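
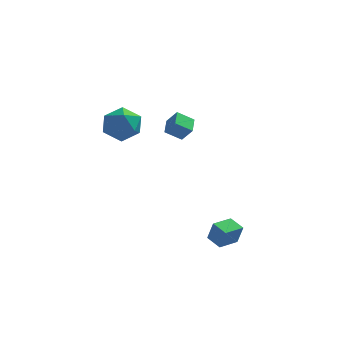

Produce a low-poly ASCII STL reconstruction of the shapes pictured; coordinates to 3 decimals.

solid 
facet normal -0.819 -0.159 0.551
outer loop
vertex -0.227 2.86 2.776
vertex -0.236 3.997 3.09
vertex -0.858 3.094 1.906
endloop
endfacet
facet normal 0.008 -0.964 -0.265
outer loop
vertex 0.116 3.283 1.25
vertex -0.227 2.86 2.776
vertex -0.858 3.094 1.906
endloop
endfacet
facet normal -0.819 -0.159 0.551
outer loop
vertex -0.858 3.094 1.906
vertex -0.236 3.997 3.09
vertex -0.867 4.232 2.22
endloop
endfacet
facet normal -0.574 0.214 -0.791
outer loop
vertex -0.867 4.232 2.22
vertex 0.116 3.283 1.25
vertex -0.858 3.094 1.906
endloop
endfacet
facet normal 0.574 -0.214 0.791
outer loop
vertex -0.227 2.86 2.776
vertex 0.738 4.186 2.434
vertex -0.236 3.997 3.09
endloop
endfacet
facet normal 0.007 -0.964 -0.266
outer loop
vertex 0.747 3.048 2.12
vertex -0.227 2.86 2.776
vertex 0.116 3.283 1.25
endloop
endfacet
facet normal 0.574 -0.214 0.791
outer loop
vertex 0.747 3.048 2.12
vertex 0.738 4.186 2.434
vertex -0.227 2.86 2.776
endloop
endfacet
facet normal -0.008 0.964 0.266
outer loop
vertex -0.236 3.997 3.09
vertex 0.738 4.186 2.434
vertex -0.867 4.232 2.22
endloop
endfacet
facet normal -0.574 0.214 -0.791
outer loop
vertex 0.107 4.42 1.564
vertex 0.116 3.283 1.25
vertex -0.867 4.232 2.22
endloop
endfacet
facet normal -0.008 0.964 0.265
outer loop
vertex -0.867 4.232 2.22
vertex 0.738 4.186 2.434
vertex 0.107 4.42 1.564
endloop
endfacet
facet normal 0.819 0.159 -0.551
outer loop
vertex 0.107 4.42 1.564
vertex 0.747 3.048 2.12
vertex 0.116 3.283 1.25
endloop
endfacet
facet normal 0.819 0.159 -0.551
outer loop
vertex 0.738 4.186 2.434
vertex 0.747 3.048 2.12
vertex 0.107 4.42 1.564
endloop
endfacet
facet normal -0.289 -0.028 0.957
outer loop
vertex -2.982 1.201 4.77
vertex -3.889 0.376 4.472
vertex -2.745 -0.038 4.805
endloop
endfacet
facet normal 0.410 0.104 0.906
outer loop
vertex -2.982 1.201 4.77
vertex -2.745 -0.038 4.805
vertex -1.889 0.755 4.326
endloop
endfacet
facet normal 0.495 0.697 0.518
outer loop
vertex -2.982 1.201 4.77
vertex -1.889 0.755 4.326
vertex -2.504 1.659 3.697
endloop
endfacet
facet normal -0.152 0.932 0.330
outer loop
vertex -2.982 1.201 4.77
vertex -2.504 1.659 3.697
vertex -3.74 1.425 3.787
endloop
endfacet
facet normal -0.637 0.483 0.601
outer loop
vertex -2.982 1.201 4.77
vertex -3.74 1.425 3.787
vertex -3.889 0.376 4.472
endloop
endfacet
facet normal 0.712 -0.436 0.550
outer loop
vertex -1.889 0.755 4.326
vertex -2.745 -0.038 4.805
vertex -2.12 -0.345 3.753
endloop
endfacet
facet normal -0.420 -0.651 0.633
outer loop
vertex -2.745 -0.038 4.805
vertex -3.889 0.376 4.472
vertex -3.356 -0.579 3.843
endloop
endfacet
facet normal -0.983 0.177 0.057
outer loop
vertex -3.889 0.376 4.472
vertex -3.74 1.425 3.787
vertex -3.971 0.325 3.214
endloop
endfacet
facet normal -0.199 0.903 -0.381
outer loop
vertex -3.74 1.425 3.787
vertex -2.504 1.659 3.697
vertex -3.115 1.118 2.735
endloop
endfacet
facet normal 0.848 0.524 -0.077
outer loop
vertex -2.504 1.659 3.697
vertex -1.889 0.755 4.326
vertex -1.971 0.704 3.068
endloop
endfacet
facet normal 0.152 -0.932 -0.330
outer loop
vertex -2.878 -0.121 2.77
vertex -2.12 -0.345 3.753
vertex -3.356 -0.579 3.843
endloop
endfacet
facet normal -0.495 -0.697 -0.518
outer loop
vertex -2.878 -0.121 2.77
vertex -3.356 -0.579 3.843
vertex -3.971 0.325 3.214
endloop
endfacet
facet normal -0.410 -0.104 -0.906
outer loop
vertex -2.878 -0.121 2.77
vertex -3.971 0.325 3.214
vertex -3.115 1.118 2.735
endloop
endfacet
facet normal 0.289 0.028 -0.957
outer loop
vertex -2.878 -0.121 2.77
vertex -3.115 1.118 2.735
vertex -1.971 0.704 3.068
endloop
endfacet
facet normal 0.637 -0.483 -0.601
outer loop
vertex -2.878 -0.121 2.77
vertex -1.971 0.704 3.068
vertex -2.12 -0.345 3.753
endloop
endfacet
facet normal 0.199 -0.903 0.381
outer loop
vertex -3.356 -0.579 3.843
vertex -2.12 -0.345 3.753
vertex -2.745 -0.038 4.805
endloop
endfacet
facet normal -0.848 -0.524 0.077
outer loop
vertex -3.971 0.325 3.214
vertex -3.356 -0.579 3.843
vertex -3.889 0.376 4.472
endloop
endfacet
facet normal -0.712 0.436 -0.550
outer loop
vertex -3.115 1.118 2.735
vertex -3.971 0.325 3.214
vertex -3.74 1.425 3.787
endloop
endfacet
facet normal 0.420 0.651 -0.633
outer loop
vertex -1.971 0.704 3.068
vertex -3.115 1.118 2.735
vertex -2.504 1.659 3.697
endloop
endfacet
facet normal 0.983 -0.177 -0.057
outer loop
vertex -2.12 -0.345 3.753
vertex -1.971 0.704 3.068
vertex -1.889 0.755 4.326
endloop
endfacet
facet normal -0.668 -0.739 0.092
outer loop
vertex 3.048 -1.805 -3.231
vertex 2.298 -1.093 -2.955
vertex 2.721 -1.665 -4.481
endloop
endfacet
facet normal 0.701 -0.665 -0.258
outer loop
vertex 3.622 -0.667 -4.605
vertex 3.048 -1.805 -3.231
vertex 2.721 -1.665 -4.481
endloop
endfacet
facet normal -0.668 -0.739 0.092
outer loop
vertex 2.721 -1.665 -4.481
vertex 2.298 -1.093 -2.955
vertex 1.971 -0.953 -4.205
endloop
endfacet
facet normal -0.252 0.108 -0.962
outer loop
vertex 1.971 -0.953 -4.205
vertex 3.622 -0.667 -4.605
vertex 2.721 -1.665 -4.481
endloop
endfacet
facet normal 0.252 -0.108 0.962
outer loop
vertex 3.048 -1.805 -3.231
vertex 3.199 -0.095 -3.079
vertex 2.298 -1.093 -2.955
endloop
endfacet
facet normal 0.701 -0.665 -0.258
outer loop
vertex 3.949 -0.807 -3.355
vertex 3.048 -1.805 -3.231
vertex 3.622 -0.667 -4.605
endloop
endfacet
facet normal 0.252 -0.108 0.962
outer loop
vertex 3.949 -0.807 -3.355
vertex 3.199 -0.095 -3.079
vertex 3.048 -1.805 -3.231
endloop
endfacet
facet normal -0.701 0.665 0.258
outer loop
vertex 2.298 -1.093 -2.955
vertex 3.199 -0.095 -3.079
vertex 1.971 -0.953 -4.205
endloop
endfacet
facet normal -0.252 0.108 -0.962
outer loop
vertex 2.872 0.045 -4.329
vertex 3.622 -0.667 -4.605
vertex 1.971 -0.953 -4.205
endloop
endfacet
facet normal -0.701 0.665 0.258
outer loop
vertex 1.971 -0.953 -4.205
vertex 3.199 -0.095 -3.079
vertex 2.872 0.045 -4.329
endloop
endfacet
facet normal 0.668 0.739 -0.092
outer loop
vertex 2.872 0.045 -4.329
vertex 3.949 -0.807 -3.355
vertex 3.622 -0.667 -4.605
endloop
endfacet
facet normal 0.668 0.739 -0.092
outer loop
vertex 3.199 -0.095 -3.079
vertex 3.949 -0.807 -3.355
vertex 2.872 0.045 -4.329
endloop
endfacet

endsolid


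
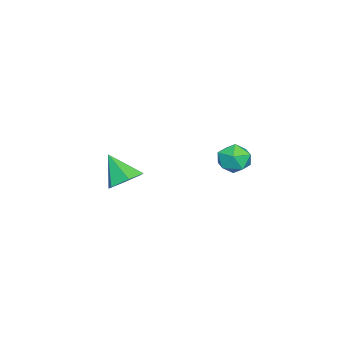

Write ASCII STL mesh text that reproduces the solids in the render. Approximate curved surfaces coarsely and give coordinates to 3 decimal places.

solid 
facet normal 0.292 0.435 0.852
outer loop
vertex 3.254 3.787 -0.764
vertex 3.119 3.22 -0.428
vertex 3.732 3.318 -0.688
endloop
endfacet
facet normal 0.645 0.705 0.293
outer loop
vertex 3.254 3.787 -0.764
vertex 3.732 3.318 -0.688
vertex 3.659 3.631 -1.28
endloop
endfacet
facet normal 0.166 0.972 -0.163
outer loop
vertex 3.254 3.787 -0.764
vertex 3.659 3.631 -1.28
vertex 3.001 3.726 -1.385
endloop
endfacet
facet normal -0.484 0.868 0.112
outer loop
vertex 3.254 3.787 -0.764
vertex 3.001 3.726 -1.385
vertex 2.667 3.472 -0.858
endloop
endfacet
facet normal -0.406 0.536 0.741
outer loop
vertex 3.254 3.787 -0.764
vertex 2.667 3.472 -0.858
vertex 3.119 3.22 -0.428
endloop
endfacet
facet normal 0.985 0.169 -0.032
outer loop
vertex 3.659 3.631 -1.28
vertex 3.732 3.318 -0.688
vertex 3.773 2.968 -1.262
endloop
endfacet
facet normal 0.412 -0.268 0.871
outer loop
vertex 3.732 3.318 -0.688
vertex 3.119 3.22 -0.428
vertex 3.439 2.714 -0.735
endloop
endfacet
facet normal -0.715 -0.104 0.691
outer loop
vertex 3.119 3.22 -0.428
vertex 2.667 3.472 -0.858
vertex 2.781 2.809 -0.84
endloop
endfacet
facet normal -0.841 0.433 -0.324
outer loop
vertex 2.667 3.472 -0.858
vertex 3.001 3.726 -1.385
vertex 2.708 3.122 -1.432
endloop
endfacet
facet normal 0.210 0.601 -0.771
outer loop
vertex 3.001 3.726 -1.385
vertex 3.659 3.631 -1.28
vertex 3.321 3.22 -1.692
endloop
endfacet
facet normal 0.484 -0.868 -0.112
outer loop
vertex 3.186 2.653 -1.356
vertex 3.773 2.968 -1.262
vertex 3.439 2.714 -0.735
endloop
endfacet
facet normal -0.166 -0.972 0.163
outer loop
vertex 3.186 2.653 -1.356
vertex 3.439 2.714 -0.735
vertex 2.781 2.809 -0.84
endloop
endfacet
facet normal -0.645 -0.705 -0.293
outer loop
vertex 3.186 2.653 -1.356
vertex 2.781 2.809 -0.84
vertex 2.708 3.122 -1.432
endloop
endfacet
facet normal -0.292 -0.435 -0.852
outer loop
vertex 3.186 2.653 -1.356
vertex 2.708 3.122 -1.432
vertex 3.321 3.22 -1.692
endloop
endfacet
facet normal 0.406 -0.536 -0.741
outer loop
vertex 3.186 2.653 -1.356
vertex 3.321 3.22 -1.692
vertex 3.773 2.968 -1.262
endloop
endfacet
facet normal 0.841 -0.433 0.324
outer loop
vertex 3.439 2.714 -0.735
vertex 3.773 2.968 -1.262
vertex 3.732 3.318 -0.688
endloop
endfacet
facet normal -0.210 -0.601 0.771
outer loop
vertex 2.781 2.809 -0.84
vertex 3.439 2.714 -0.735
vertex 3.119 3.22 -0.428
endloop
endfacet
facet normal -0.985 -0.169 0.032
outer loop
vertex 2.708 3.122 -1.432
vertex 2.781 2.809 -0.84
vertex 2.667 3.472 -0.858
endloop
endfacet
facet normal -0.412 0.268 -0.871
outer loop
vertex 3.321 3.22 -1.692
vertex 2.708 3.122 -1.432
vertex 3.001 3.726 -1.385
endloop
endfacet
facet normal 0.715 0.104 -0.691
outer loop
vertex 3.773 2.968 -1.262
vertex 3.321 3.22 -1.692
vertex 3.659 3.631 -1.28
endloop
endfacet
facet normal 0.274 0.581 -0.766
outer loop
vertex 2.166 -1.46 -3.738
vertex 1.494 -1.15 -3.743
vertex 2.032 -0.858 -3.329
endloop
endfacet
facet normal 0.734 -0.262 0.627
outer loop
vertex 2.166 -1.46 -3.738
vertex 2.032 -0.858 -3.329
vertex 1.126 -1.93 -2.717
endloop
endfacet
facet normal 0.274 0.581 -0.766
outer loop
vertex 2.032 -0.858 -3.329
vertex 1.494 -1.15 -3.743
vertex 1.36 -0.548 -3.334
endloop
endfacet
facet normal 0.168 0.378 0.910
outer loop
vertex 2.032 -0.858 -3.329
vertex 1.36 -0.548 -3.334
vertex 1.126 -1.93 -2.717
endloop
endfacet
facet normal 0.273 0.581 -0.766
outer loop
vertex 1.36 -0.548 -3.334
vertex 1.494 -1.15 -3.743
vertex 0.822 -0.841 -3.748
endloop
endfacet
facet normal -0.686 0.390 0.615
outer loop
vertex 1.36 -0.548 -3.334
vertex 0.822 -0.841 -3.748
vertex 1.126 -1.93 -2.717
endloop
endfacet
facet normal 0.273 0.582 -0.766
outer loop
vertex 0.822 -0.841 -3.748
vertex 1.494 -1.15 -3.743
vertex 0.955 -1.443 -4.158
endloop
endfacet
facet normal -0.971 -0.238 0.035
outer loop
vertex 0.822 -0.841 -3.748
vertex 0.955 -1.443 -4.158
vertex 1.126 -1.93 -2.717
endloop
endfacet
facet normal 0.273 0.582 -0.766
outer loop
vertex 0.955 -1.443 -4.158
vertex 1.494 -1.15 -3.743
vertex 1.627 -1.752 -4.153
endloop
endfacet
facet normal -0.403 -0.880 -0.250
outer loop
vertex 0.955 -1.443 -4.158
vertex 1.627 -1.752 -4.153
vertex 1.126 -1.93 -2.717
endloop
endfacet
facet normal 0.274 0.582 -0.766
outer loop
vertex 1.627 -1.752 -4.153
vertex 1.494 -1.15 -3.743
vertex 2.166 -1.46 -3.738
endloop
endfacet
facet normal 0.448 -0.893 0.046
outer loop
vertex 1.627 -1.752 -4.153
vertex 2.166 -1.46 -3.738
vertex 1.126 -1.93 -2.717
endloop
endfacet

endsolid


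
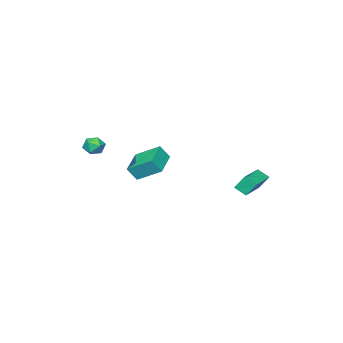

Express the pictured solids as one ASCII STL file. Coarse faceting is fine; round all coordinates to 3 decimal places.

solid 
facet normal -0.302 0.464 0.833
outer loop
vertex -4.158 2.634 0.412
vertex -2.227 3.347 0.714
vertex -4.334 3.296 -0.021
endloop
endfacet
facet normal -0.928 -0.342 -0.145
outer loop
vertex -4.033 2.833 -0.854
vertex -4.158 2.634 0.412
vertex -4.334 3.296 -0.021
endloop
endfacet
facet normal -0.302 0.463 0.833
outer loop
vertex -4.334 3.296 -0.021
vertex -2.227 3.347 0.714
vertex -2.404 4.009 0.282
endloop
endfacet
facet normal -0.218 0.817 -0.533
outer loop
vertex -2.404 4.009 0.282
vertex -4.033 2.833 -0.854
vertex -4.334 3.296 -0.021
endloop
endfacet
facet normal 0.218 -0.817 0.533
outer loop
vertex -4.158 2.634 0.412
vertex -1.926 2.884 -0.119
vertex -2.227 3.347 0.714
endloop
endfacet
facet normal -0.928 -0.343 -0.146
outer loop
vertex -3.856 2.171 -0.422
vertex -4.158 2.634 0.412
vertex -4.033 2.833 -0.854
endloop
endfacet
facet normal 0.218 -0.818 0.533
outer loop
vertex -3.856 2.171 -0.422
vertex -1.926 2.884 -0.119
vertex -4.158 2.634 0.412
endloop
endfacet
facet normal 0.928 0.343 0.145
outer loop
vertex -2.227 3.347 0.714
vertex -1.926 2.884 -0.119
vertex -2.404 4.009 0.282
endloop
endfacet
facet normal -0.218 0.817 -0.533
outer loop
vertex -2.102 3.546 -0.552
vertex -4.033 2.833 -0.854
vertex -2.404 4.009 0.282
endloop
endfacet
facet normal 0.928 0.342 0.146
outer loop
vertex -2.404 4.009 0.282
vertex -1.926 2.884 -0.119
vertex -2.102 3.546 -0.552
endloop
endfacet
facet normal 0.301 -0.463 -0.833
outer loop
vertex -2.102 3.546 -0.552
vertex -3.856 2.171 -0.422
vertex -4.033 2.833 -0.854
endloop
endfacet
facet normal 0.302 -0.464 -0.833
outer loop
vertex -1.926 2.884 -0.119
vertex -3.856 2.171 -0.422
vertex -2.102 3.546 -0.552
endloop
endfacet
facet normal -0.329 0.744 0.582
outer loop
vertex 1.144 -3.466 2.25
vertex 1.498 -3.713 2.766
vertex 1.778 -3.264 2.35
endloop
endfacet
facet normal -0.288 0.952 -0.101
outer loop
vertex 1.144 -3.466 2.25
vertex 1.778 -3.264 2.35
vertex 1.56 -3.396 1.726
endloop
endfacet
facet normal -0.702 0.520 -0.488
outer loop
vertex 1.144 -3.466 2.25
vertex 1.56 -3.396 1.726
vertex 1.146 -3.925 1.758
endloop
endfacet
facet normal -0.998 0.044 -0.045
outer loop
vertex 1.144 -3.466 2.25
vertex 1.146 -3.925 1.758
vertex 1.108 -4.121 2.401
endloop
endfacet
facet normal -0.767 0.184 0.614
outer loop
vertex 1.144 -3.466 2.25
vertex 1.108 -4.121 2.401
vertex 1.498 -3.713 2.766
endloop
endfacet
facet normal 0.387 0.865 -0.318
outer loop
vertex 1.56 -3.396 1.726
vertex 1.778 -3.264 2.35
vertex 2.172 -3.599 1.919
endloop
endfacet
facet normal 0.320 0.529 0.786
outer loop
vertex 1.778 -3.264 2.35
vertex 1.498 -3.713 2.766
vertex 2.134 -3.795 2.562
endloop
endfacet
facet normal -0.390 -0.378 0.840
outer loop
vertex 1.498 -3.713 2.766
vertex 1.108 -4.121 2.401
vertex 1.72 -4.324 2.594
endloop
endfacet
facet normal -0.764 -0.604 -0.229
outer loop
vertex 1.108 -4.121 2.401
vertex 1.146 -3.925 1.758
vertex 1.502 -4.456 1.97
endloop
endfacet
facet normal -0.282 0.164 -0.945
outer loop
vertex 1.146 -3.925 1.758
vertex 1.56 -3.396 1.726
vertex 1.782 -4.007 1.554
endloop
endfacet
facet normal 0.998 -0.044 0.045
outer loop
vertex 2.136 -4.254 2.07
vertex 2.172 -3.599 1.919
vertex 2.134 -3.795 2.562
endloop
endfacet
facet normal 0.702 -0.520 0.488
outer loop
vertex 2.136 -4.254 2.07
vertex 2.134 -3.795 2.562
vertex 1.72 -4.324 2.594
endloop
endfacet
facet normal 0.288 -0.952 0.101
outer loop
vertex 2.136 -4.254 2.07
vertex 1.72 -4.324 2.594
vertex 1.502 -4.456 1.97
endloop
endfacet
facet normal 0.329 -0.744 -0.582
outer loop
vertex 2.136 -4.254 2.07
vertex 1.502 -4.456 1.97
vertex 1.782 -4.007 1.554
endloop
endfacet
facet normal 0.767 -0.184 -0.614
outer loop
vertex 2.136 -4.254 2.07
vertex 1.782 -4.007 1.554
vertex 2.172 -3.599 1.919
endloop
endfacet
facet normal 0.764 0.604 0.229
outer loop
vertex 2.134 -3.795 2.562
vertex 2.172 -3.599 1.919
vertex 1.778 -3.264 2.35
endloop
endfacet
facet normal 0.282 -0.164 0.945
outer loop
vertex 1.72 -4.324 2.594
vertex 2.134 -3.795 2.562
vertex 1.498 -3.713 2.766
endloop
endfacet
facet normal -0.387 -0.865 0.318
outer loop
vertex 1.502 -4.456 1.97
vertex 1.72 -4.324 2.594
vertex 1.108 -4.121 2.401
endloop
endfacet
facet normal -0.320 -0.529 -0.786
outer loop
vertex 1.782 -4.007 1.554
vertex 1.502 -4.456 1.97
vertex 1.146 -3.925 1.758
endloop
endfacet
facet normal 0.390 0.378 -0.840
outer loop
vertex 2.172 -3.599 1.919
vertex 1.782 -4.007 1.554
vertex 1.56 -3.396 1.726
endloop
endfacet
facet normal -0.410 0.377 -0.830
outer loop
vertex -3.567 -3.142 -0.093
vertex -2.02 -2.334 -0.49
vertex -3.066 -4.533 -0.972
endloop
endfacet
facet normal -0.864 -0.452 0.222
outer loop
vertex -2.66 -4.906 -0.15
vertex -3.567 -3.142 -0.093
vertex -3.066 -4.533 -0.972
endloop
endfacet
facet normal -0.410 0.377 -0.830
outer loop
vertex -3.066 -4.533 -0.972
vertex -2.02 -2.334 -0.49
vertex -1.519 -3.725 -1.369
endloop
endfacet
facet normal 0.291 -0.809 -0.511
outer loop
vertex -1.519 -3.725 -1.369
vertex -2.66 -4.906 -0.15
vertex -3.066 -4.533 -0.972
endloop
endfacet
facet normal -0.291 0.809 0.511
outer loop
vertex -3.567 -3.142 -0.093
vertex -1.614 -2.707 0.332
vertex -2.02 -2.334 -0.49
endloop
endfacet
facet normal -0.864 -0.452 0.222
outer loop
vertex -3.161 -3.515 0.729
vertex -3.567 -3.142 -0.093
vertex -2.66 -4.906 -0.15
endloop
endfacet
facet normal -0.291 0.809 0.511
outer loop
vertex -3.161 -3.515 0.729
vertex -1.614 -2.707 0.332
vertex -3.567 -3.142 -0.093
endloop
endfacet
facet normal 0.864 0.452 -0.222
outer loop
vertex -2.02 -2.334 -0.49
vertex -1.614 -2.707 0.332
vertex -1.519 -3.725 -1.369
endloop
endfacet
facet normal 0.291 -0.809 -0.511
outer loop
vertex -1.113 -4.098 -0.547
vertex -2.66 -4.906 -0.15
vertex -1.519 -3.725 -1.369
endloop
endfacet
facet normal 0.864 0.452 -0.222
outer loop
vertex -1.519 -3.725 -1.369
vertex -1.614 -2.707 0.332
vertex -1.113 -4.098 -0.547
endloop
endfacet
facet normal 0.410 -0.377 0.830
outer loop
vertex -1.113 -4.098 -0.547
vertex -3.161 -3.515 0.729
vertex -2.66 -4.906 -0.15
endloop
endfacet
facet normal 0.410 -0.377 0.830
outer loop
vertex -1.614 -2.707 0.332
vertex -3.161 -3.515 0.729
vertex -1.113 -4.098 -0.547
endloop
endfacet

endsolid


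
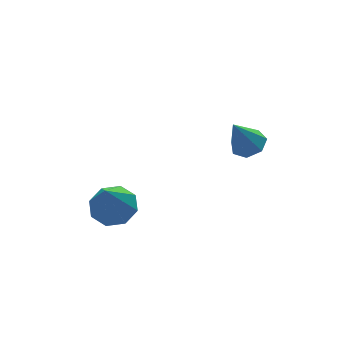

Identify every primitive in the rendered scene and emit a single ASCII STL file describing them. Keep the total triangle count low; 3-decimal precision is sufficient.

solid 
facet normal 0.331 0.337 -0.881
outer loop
vertex -1.31 2.204 -1.961
vertex -2.046 2.281 -2.208
vertex -1.537 2.743 -1.84
endloop
endfacet
facet normal 0.669 0.117 0.734
outer loop
vertex -1.31 2.204 -1.961
vertex -1.537 2.743 -1.84
vertex -2.614 1.699 -0.692
endloop
endfacet
facet normal 0.330 0.338 -0.881
outer loop
vertex -1.537 2.743 -1.84
vertex -2.046 2.281 -2.208
vertex -2.062 3.011 -1.934
endloop
endfacet
facet normal 0.188 0.632 0.752
outer loop
vertex -1.537 2.743 -1.84
vertex -2.062 3.011 -1.934
vertex -2.614 1.699 -0.692
endloop
endfacet
facet normal 0.331 0.338 -0.881
outer loop
vertex -2.062 3.011 -1.934
vertex -2.046 2.281 -2.208
vertex -2.578 2.851 -2.189
endloop
endfacet
facet normal -0.479 0.701 0.528
outer loop
vertex -2.062 3.011 -1.934
vertex -2.578 2.851 -2.189
vertex -2.614 1.699 -0.692
endloop
endfacet
facet normal 0.331 0.338 -0.881
outer loop
vertex -2.578 2.851 -2.189
vertex -2.046 2.281 -2.208
vertex -2.782 2.357 -2.455
endloop
endfacet
facet normal -0.939 0.283 0.195
outer loop
vertex -2.578 2.851 -2.189
vertex -2.782 2.357 -2.455
vertex -2.614 1.699 -0.692
endloop
endfacet
facet normal 0.331 0.337 -0.881
outer loop
vertex -2.782 2.357 -2.455
vertex -2.046 2.281 -2.208
vertex -2.555 1.818 -2.576
endloop
endfacet
facet normal -0.925 -0.378 -0.053
outer loop
vertex -2.782 2.357 -2.455
vertex -2.555 1.818 -2.576
vertex -2.614 1.699 -0.692
endloop
endfacet
facet normal 0.330 0.338 -0.881
outer loop
vertex -2.555 1.818 -2.576
vertex -2.046 2.281 -2.208
vertex -2.029 1.55 -2.482
endloop
endfacet
facet normal -0.443 -0.894 -0.070
outer loop
vertex -2.555 1.818 -2.576
vertex -2.029 1.55 -2.482
vertex -2.614 1.699 -0.692
endloop
endfacet
facet normal 0.331 0.338 -0.881
outer loop
vertex -2.029 1.55 -2.482
vertex -2.046 2.281 -2.208
vertex -1.514 1.71 -2.227
endloop
endfacet
facet normal 0.223 -0.963 0.153
outer loop
vertex -2.029 1.55 -2.482
vertex -1.514 1.71 -2.227
vertex -2.614 1.699 -0.692
endloop
endfacet
facet normal 0.331 0.338 -0.881
outer loop
vertex -1.514 1.71 -2.227
vertex -2.046 2.281 -2.208
vertex -1.31 2.204 -1.961
endloop
endfacet
facet normal 0.684 -0.544 0.486
outer loop
vertex -1.514 1.71 -2.227
vertex -1.31 2.204 -1.961
vertex -2.614 1.699 -0.692
endloop
endfacet
facet normal 0.435 -0.016 -0.900
outer loop
vertex 2.287 0.45 0.565
vertex 1.811 0.73 0.33
vertex 2.308 0.97 0.566
endloop
endfacet
facet normal 0.660 -0.028 0.750
outer loop
vertex 2.287 0.45 0.565
vertex 2.308 0.97 0.566
vertex 1.249 0.75 1.49
endloop
endfacet
facet normal 0.435 -0.017 -0.900
outer loop
vertex 2.308 0.97 0.566
vertex 1.811 0.73 0.33
vertex 1.955 1.309 0.389
endloop
endfacet
facet normal 0.377 0.706 0.600
outer loop
vertex 2.308 0.97 0.566
vertex 1.955 1.309 0.389
vertex 1.249 0.75 1.49
endloop
endfacet
facet normal 0.437 -0.017 -0.899
outer loop
vertex 1.955 1.309 0.389
vertex 1.811 0.73 0.33
vertex 1.494 1.212 0.167
endloop
endfacet
facet normal -0.317 0.912 0.260
outer loop
vertex 1.955 1.309 0.389
vertex 1.494 1.212 0.167
vertex 1.249 0.75 1.49
endloop
endfacet
facet normal 0.437 -0.017 -0.900
outer loop
vertex 1.494 1.212 0.167
vertex 1.811 0.73 0.33
vertex 1.272 0.752 0.068
endloop
endfacet
facet normal -0.899 0.437 -0.014
outer loop
vertex 1.494 1.212 0.167
vertex 1.272 0.752 0.068
vertex 1.249 0.75 1.49
endloop
endfacet
facet normal 0.437 -0.016 -0.900
outer loop
vertex 1.272 0.752 0.068
vertex 1.811 0.73 0.33
vertex 1.456 0.275 0.166
endloop
endfacet
facet normal -0.932 -0.363 -0.016
outer loop
vertex 1.272 0.752 0.068
vertex 1.456 0.275 0.166
vertex 1.249 0.75 1.49
endloop
endfacet
facet normal 0.435 -0.015 -0.900
outer loop
vertex 1.456 0.275 0.166
vertex 1.811 0.73 0.33
vertex 1.908 0.14 0.387
endloop
endfacet
facet normal -0.390 -0.885 0.256
outer loop
vertex 1.456 0.275 0.166
vertex 1.908 0.14 0.387
vertex 1.249 0.75 1.49
endloop
endfacet
facet normal 0.435 -0.015 -0.900
outer loop
vertex 1.908 0.14 0.387
vertex 1.811 0.73 0.33
vertex 2.287 0.45 0.565
endloop
endfacet
facet normal 0.320 -0.735 0.598
outer loop
vertex 1.908 0.14 0.387
vertex 2.287 0.45 0.565
vertex 1.249 0.75 1.49
endloop
endfacet

endsolid


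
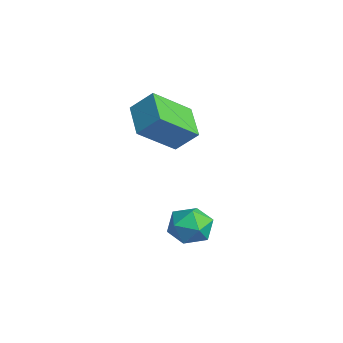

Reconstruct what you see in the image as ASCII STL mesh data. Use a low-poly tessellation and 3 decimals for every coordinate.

solid 
facet normal -0.921 -0.045 0.388
outer loop
vertex -0.838 -2.695 -2.691
vertex -0.472 -3.168 -1.878
vertex -0.528 -2.16 -1.893
endloop
endfacet
facet normal -0.847 0.531 -0.027
outer loop
vertex -0.838 -2.695 -2.691
vertex -0.528 -2.16 -1.893
vertex -0.303 -1.849 -2.827
endloop
endfacet
facet normal -0.664 0.311 -0.680
outer loop
vertex -0.838 -2.695 -2.691
vertex -0.303 -1.849 -2.827
vertex -0.109 -2.665 -3.389
endloop
endfacet
facet normal -0.624 -0.402 -0.669
outer loop
vertex -0.838 -2.695 -2.691
vertex -0.109 -2.665 -3.389
vertex -0.213 -3.48 -2.802
endloop
endfacet
facet normal -0.783 -0.622 -0.009
outer loop
vertex -0.838 -2.695 -2.691
vertex -0.213 -3.48 -2.802
vertex -0.472 -3.168 -1.878
endloop
endfacet
facet normal -0.309 0.922 0.233
outer loop
vertex -0.303 -1.849 -2.827
vertex -0.528 -2.16 -1.893
vertex 0.393 -1.8 -2.098
endloop
endfacet
facet normal -0.428 -0.010 0.904
outer loop
vertex -0.528 -2.16 -1.893
vertex -0.472 -3.168 -1.878
vertex 0.289 -2.615 -1.511
endloop
endfacet
facet normal -0.207 -0.943 0.261
outer loop
vertex -0.472 -3.168 -1.878
vertex -0.213 -3.48 -2.802
vertex 0.483 -3.431 -2.073
endloop
endfacet
facet normal 0.050 -0.588 -0.807
outer loop
vertex -0.213 -3.48 -2.802
vertex -0.109 -2.665 -3.389
vertex 0.708 -3.12 -3.007
endloop
endfacet
facet normal -0.013 0.565 -0.825
outer loop
vertex -0.109 -2.665 -3.389
vertex -0.303 -1.849 -2.827
vertex 0.652 -2.112 -3.022
endloop
endfacet
facet normal 0.624 0.402 0.669
outer loop
vertex 1.018 -2.585 -2.209
vertex 0.393 -1.8 -2.098
vertex 0.289 -2.615 -1.511
endloop
endfacet
facet normal 0.664 -0.311 0.680
outer loop
vertex 1.018 -2.585 -2.209
vertex 0.289 -2.615 -1.511
vertex 0.483 -3.431 -2.073
endloop
endfacet
facet normal 0.847 -0.531 0.027
outer loop
vertex 1.018 -2.585 -2.209
vertex 0.483 -3.431 -2.073
vertex 0.708 -3.12 -3.007
endloop
endfacet
facet normal 0.921 0.045 -0.388
outer loop
vertex 1.018 -2.585 -2.209
vertex 0.708 -3.12 -3.007
vertex 0.652 -2.112 -3.022
endloop
endfacet
facet normal 0.783 0.622 0.009
outer loop
vertex 1.018 -2.585 -2.209
vertex 0.652 -2.112 -3.022
vertex 0.393 -1.8 -2.098
endloop
endfacet
facet normal -0.050 0.588 0.807
outer loop
vertex 0.289 -2.615 -1.511
vertex 0.393 -1.8 -2.098
vertex -0.528 -2.16 -1.893
endloop
endfacet
facet normal 0.013 -0.565 0.825
outer loop
vertex 0.483 -3.431 -2.073
vertex 0.289 -2.615 -1.511
vertex -0.472 -3.168 -1.878
endloop
endfacet
facet normal 0.309 -0.922 -0.233
outer loop
vertex 0.708 -3.12 -3.007
vertex 0.483 -3.431 -2.073
vertex -0.213 -3.48 -2.802
endloop
endfacet
facet normal 0.428 0.010 -0.904
outer loop
vertex 0.652 -2.112 -3.022
vertex 0.708 -3.12 -3.007
vertex -0.109 -2.665 -3.389
endloop
endfacet
facet normal 0.207 0.943 -0.261
outer loop
vertex 0.393 -1.8 -2.098
vertex 0.652 -2.112 -3.022
vertex -0.303 -1.849 -2.827
endloop
endfacet
facet normal -0.369 -0.613 -0.699
outer loop
vertex -4.087 -3.788 2.246
vertex -4.419 -2.084 0.928
vertex -2.491 -3.991 1.582
endloop
endfacet
facet normal 0.152 -0.782 0.605
outer loop
vertex -2.001 -3.176 2.512
vertex -4.087 -3.788 2.246
vertex -2.491 -3.991 1.582
endloop
endfacet
facet normal -0.369 -0.613 -0.699
outer loop
vertex -2.491 -3.991 1.582
vertex -4.419 -2.084 0.928
vertex -2.823 -2.287 0.264
endloop
endfacet
facet normal 0.917 -0.116 -0.381
outer loop
vertex -2.823 -2.287 0.264
vertex -2.001 -3.176 2.512
vertex -2.491 -3.991 1.582
endloop
endfacet
facet normal -0.917 0.116 0.381
outer loop
vertex -4.087 -3.788 2.246
vertex -3.929 -1.269 1.858
vertex -4.419 -2.084 0.928
endloop
endfacet
facet normal 0.152 -0.782 0.605
outer loop
vertex -3.597 -2.973 3.176
vertex -4.087 -3.788 2.246
vertex -2.001 -3.176 2.512
endloop
endfacet
facet normal -0.917 0.116 0.381
outer loop
vertex -3.597 -2.973 3.176
vertex -3.929 -1.269 1.858
vertex -4.087 -3.788 2.246
endloop
endfacet
facet normal -0.152 0.782 -0.605
outer loop
vertex -4.419 -2.084 0.928
vertex -3.929 -1.269 1.858
vertex -2.823 -2.287 0.264
endloop
endfacet
facet normal 0.917 -0.116 -0.381
outer loop
vertex -2.333 -1.472 1.194
vertex -2.001 -3.176 2.512
vertex -2.823 -2.287 0.264
endloop
endfacet
facet normal -0.152 0.782 -0.605
outer loop
vertex -2.823 -2.287 0.264
vertex -3.929 -1.269 1.858
vertex -2.333 -1.472 1.194
endloop
endfacet
facet normal 0.369 0.613 0.699
outer loop
vertex -2.333 -1.472 1.194
vertex -3.597 -2.973 3.176
vertex -2.001 -3.176 2.512
endloop
endfacet
facet normal 0.369 0.613 0.699
outer loop
vertex -3.929 -1.269 1.858
vertex -3.597 -2.973 3.176
vertex -2.333 -1.472 1.194
endloop
endfacet

endsolid


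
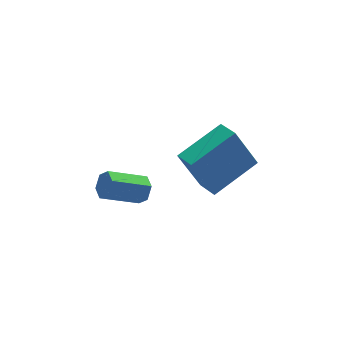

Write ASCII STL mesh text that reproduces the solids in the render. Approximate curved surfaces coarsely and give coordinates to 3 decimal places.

solid 
facet normal 0.887 0.002 -0.462
outer loop
vertex -2.698 3.733 -1.679
vertex -2.929 3.461 -2.124
vertex -2.923 4.031 -2.11
endloop
endfacet
facet normal 0.239 0.853 0.464
outer loop
vertex -2.698 3.733 -1.679
vertex -2.923 4.031 -2.11
vertex -4.101 3.731 -0.952
endloop
endfacet
facet normal 0.240 0.852 0.465
outer loop
vertex -4.101 3.731 -0.952
vertex -2.923 4.031 -2.11
vertex -4.325 4.029 -1.383
endloop
endfacet
facet normal -0.888 -0.001 0.461
outer loop
vertex -4.101 3.731 -0.952
vertex -4.325 4.029 -1.383
vertex -4.331 3.459 -1.396
endloop
endfacet
facet normal 0.888 0.002 -0.460
outer loop
vertex -2.923 4.031 -2.11
vertex -2.929 3.461 -2.124
vertex -3.153 3.758 -2.555
endloop
endfacet
facet normal -0.221 0.878 -0.424
outer loop
vertex -2.923 4.031 -2.11
vertex -3.153 3.758 -2.555
vertex -4.325 4.029 -1.383
endloop
endfacet
facet normal -0.220 0.879 -0.423
outer loop
vertex -4.325 4.029 -1.383
vertex -3.153 3.758 -2.555
vertex -4.555 3.757 -1.828
endloop
endfacet
facet normal -0.888 -0.001 0.460
outer loop
vertex -4.325 4.029 -1.383
vertex -4.555 3.757 -1.828
vertex -4.331 3.459 -1.396
endloop
endfacet
facet normal 0.888 0.001 -0.461
outer loop
vertex -3.153 3.758 -2.555
vertex -2.929 3.461 -2.124
vertex -3.159 3.189 -2.568
endloop
endfacet
facet normal -0.460 0.025 -0.887
outer loop
vertex -3.153 3.758 -2.555
vertex -3.159 3.189 -2.568
vertex -4.555 3.757 -1.828
endloop
endfacet
facet normal -0.460 0.026 -0.888
outer loop
vertex -4.555 3.757 -1.828
vertex -3.159 3.189 -2.568
vertex -4.562 3.187 -1.841
endloop
endfacet
facet normal -0.888 0.000 0.461
outer loop
vertex -4.555 3.757 -1.828
vertex -4.562 3.187 -1.841
vertex -4.331 3.459 -1.396
endloop
endfacet
facet normal 0.888 0.001 -0.461
outer loop
vertex -3.159 3.189 -2.568
vertex -2.929 3.461 -2.124
vertex -2.935 2.891 -2.137
endloop
endfacet
facet normal -0.240 -0.852 -0.465
outer loop
vertex -3.159 3.189 -2.568
vertex -2.935 2.891 -2.137
vertex -4.562 3.187 -1.841
endloop
endfacet
facet normal -0.240 -0.853 -0.464
outer loop
vertex -4.562 3.187 -1.841
vertex -2.935 2.891 -2.137
vertex -4.337 2.889 -1.41
endloop
endfacet
facet normal -0.887 -0.002 0.462
outer loop
vertex -4.562 3.187 -1.841
vertex -4.337 2.889 -1.41
vertex -4.331 3.459 -1.396
endloop
endfacet
facet normal 0.888 0.001 -0.460
outer loop
vertex -2.935 2.891 -2.137
vertex -2.929 3.461 -2.124
vertex -2.705 3.163 -1.692
endloop
endfacet
facet normal 0.221 -0.879 0.423
outer loop
vertex -2.935 2.891 -2.137
vertex -2.705 3.163 -1.692
vertex -4.337 2.889 -1.41
endloop
endfacet
facet normal 0.221 -0.878 0.425
outer loop
vertex -4.337 2.889 -1.41
vertex -2.705 3.163 -1.692
vertex -4.107 3.162 -0.965
endloop
endfacet
facet normal -0.888 -0.002 0.460
outer loop
vertex -4.337 2.889 -1.41
vertex -4.107 3.162 -0.965
vertex -4.331 3.459 -1.396
endloop
endfacet
facet normal 0.888 -0.000 -0.461
outer loop
vertex -2.705 3.163 -1.692
vertex -2.929 3.461 -2.124
vertex -2.698 3.733 -1.679
endloop
endfacet
facet normal 0.460 -0.026 0.887
outer loop
vertex -2.705 3.163 -1.692
vertex -2.698 3.733 -1.679
vertex -4.107 3.162 -0.965
endloop
endfacet
facet normal 0.460 -0.025 0.888
outer loop
vertex -4.107 3.162 -0.965
vertex -2.698 3.733 -1.679
vertex -4.101 3.731 -0.952
endloop
endfacet
facet normal -0.888 -0.001 0.461
outer loop
vertex -4.107 3.162 -0.965
vertex -4.101 3.731 -0.952
vertex -4.331 3.459 -1.396
endloop
endfacet
facet normal -0.881 -0.314 -0.353
outer loop
vertex -1.277 3.136 -0.871
vertex -1.503 4.047 -1.118
vertex -0.504 2.868 -2.564
endloop
endfacet
facet normal 0.233 -0.938 0.255
outer loop
vertex 1.303 3.513 -1.842
vertex -1.277 3.136 -0.871
vertex -0.504 2.868 -2.564
endloop
endfacet
facet normal -0.881 -0.315 -0.352
outer loop
vertex -0.504 2.868 -2.564
vertex -1.503 4.047 -1.118
vertex -0.73 3.778 -2.811
endloop
endfacet
facet normal 0.411 -0.142 -0.901
outer loop
vertex -0.73 3.778 -2.811
vertex 1.303 3.513 -1.842
vertex -0.504 2.868 -2.564
endloop
endfacet
facet normal -0.411 0.142 0.901
outer loop
vertex -1.277 3.136 -0.871
vertex 0.304 4.692 -0.396
vertex -1.503 4.047 -1.118
endloop
endfacet
facet normal 0.233 -0.938 0.256
outer loop
vertex 0.53 3.782 -0.149
vertex -1.277 3.136 -0.871
vertex 1.303 3.513 -1.842
endloop
endfacet
facet normal -0.411 0.142 0.901
outer loop
vertex 0.53 3.782 -0.149
vertex 0.304 4.692 -0.396
vertex -1.277 3.136 -0.871
endloop
endfacet
facet normal -0.233 0.938 -0.255
outer loop
vertex -1.503 4.047 -1.118
vertex 0.304 4.692 -0.396
vertex -0.73 3.778 -2.811
endloop
endfacet
facet normal 0.411 -0.142 -0.901
outer loop
vertex 1.077 4.424 -2.089
vertex 1.303 3.513 -1.842
vertex -0.73 3.778 -2.811
endloop
endfacet
facet normal -0.233 0.938 -0.255
outer loop
vertex -0.73 3.778 -2.811
vertex 0.304 4.692 -0.396
vertex 1.077 4.424 -2.089
endloop
endfacet
facet normal 0.881 0.314 0.353
outer loop
vertex 1.077 4.424 -2.089
vertex 0.53 3.782 -0.149
vertex 1.303 3.513 -1.842
endloop
endfacet
facet normal 0.881 0.315 0.353
outer loop
vertex 0.304 4.692 -0.396
vertex 0.53 3.782 -0.149
vertex 1.077 4.424 -2.089
endloop
endfacet

endsolid


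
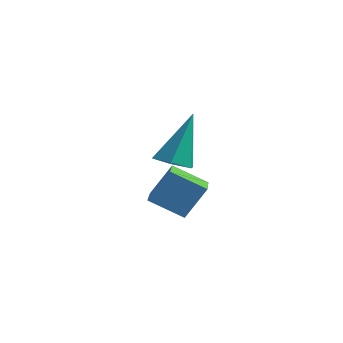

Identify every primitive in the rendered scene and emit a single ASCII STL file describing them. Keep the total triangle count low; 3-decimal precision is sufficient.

solid 
facet normal -0.641 0.742 -0.199
outer loop
vertex -0.068 -1.075 2.871
vertex 0.251 -0.537 3.848
vertex 0.756 -0.518 2.294
endloop
endfacet
facet normal -0.276 -0.464 -0.842
outer loop
vertex 1.589 -1.483 2.552
vertex -0.068 -1.075 2.871
vertex 0.756 -0.518 2.294
endloop
endfacet
facet normal -0.640 0.742 -0.199
outer loop
vertex 0.756 -0.518 2.294
vertex 0.251 -0.537 3.848
vertex 1.076 0.02 3.271
endloop
endfacet
facet normal 0.717 0.485 -0.502
outer loop
vertex 1.076 0.02 3.271
vertex 1.589 -1.483 2.552
vertex 0.756 -0.518 2.294
endloop
endfacet
facet normal -0.717 -0.485 0.501
outer loop
vertex -0.068 -1.075 2.871
vertex 1.084 -1.502 4.106
vertex 0.251 -0.537 3.848
endloop
endfacet
facet normal -0.276 -0.463 -0.842
outer loop
vertex 0.764 -2.04 3.129
vertex -0.068 -1.075 2.871
vertex 1.589 -1.483 2.552
endloop
endfacet
facet normal -0.717 -0.484 0.501
outer loop
vertex 0.764 -2.04 3.129
vertex 1.084 -1.502 4.106
vertex -0.068 -1.075 2.871
endloop
endfacet
facet normal 0.276 0.463 0.842
outer loop
vertex 0.251 -0.537 3.848
vertex 1.084 -1.502 4.106
vertex 1.076 0.02 3.271
endloop
endfacet
facet normal 0.717 0.484 -0.501
outer loop
vertex 1.908 -0.945 3.529
vertex 1.589 -1.483 2.552
vertex 1.076 0.02 3.271
endloop
endfacet
facet normal 0.276 0.463 0.842
outer loop
vertex 1.076 0.02 3.271
vertex 1.084 -1.502 4.106
vertex 1.908 -0.945 3.529
endloop
endfacet
facet normal 0.640 -0.742 0.199
outer loop
vertex 1.908 -0.945 3.529
vertex 0.764 -2.04 3.129
vertex 1.589 -1.483 2.552
endloop
endfacet
facet normal 0.641 -0.742 0.199
outer loop
vertex 1.084 -1.502 4.106
vertex 0.764 -2.04 3.129
vertex 1.908 -0.945 3.529
endloop
endfacet
facet normal -0.054 -0.391 -0.919
outer loop
vertex -1.568 1.336 2.922
vertex -1.974 1.858 2.724
vertex -1.289 1.911 2.661
endloop
endfacet
facet normal 0.889 -0.261 0.376
outer loop
vertex -1.568 1.336 2.922
vertex -1.289 1.911 2.661
vertex -1.866 2.622 4.516
endloop
endfacet
facet normal -0.054 -0.391 -0.919
outer loop
vertex -1.289 1.911 2.661
vertex -1.974 1.858 2.724
vertex -1.695 2.432 2.463
endloop
endfacet
facet normal 0.787 0.617 0.008
outer loop
vertex -1.289 1.911 2.661
vertex -1.695 2.432 2.463
vertex -1.866 2.622 4.516
endloop
endfacet
facet normal -0.055 -0.391 -0.919
outer loop
vertex -1.695 2.432 2.463
vertex -1.974 1.858 2.724
vertex -2.38 2.38 2.526
endloop
endfacet
facet normal -0.084 0.992 -0.099
outer loop
vertex -1.695 2.432 2.463
vertex -2.38 2.38 2.526
vertex -1.866 2.622 4.516
endloop
endfacet
facet normal -0.056 -0.392 -0.918
outer loop
vertex -2.38 2.38 2.526
vertex -1.974 1.858 2.724
vertex -2.659 1.806 2.788
endloop
endfacet
facet normal -0.857 0.490 0.162
outer loop
vertex -2.38 2.38 2.526
vertex -2.659 1.806 2.788
vertex -1.866 2.622 4.516
endloop
endfacet
facet normal -0.056 -0.392 -0.918
outer loop
vertex -2.659 1.806 2.788
vertex -1.974 1.858 2.724
vertex -2.253 1.284 2.986
endloop
endfacet
facet normal -0.755 -0.387 0.529
outer loop
vertex -2.659 1.806 2.788
vertex -2.253 1.284 2.986
vertex -1.866 2.622 4.516
endloop
endfacet
facet normal -0.056 -0.392 -0.918
outer loop
vertex -2.253 1.284 2.986
vertex -1.974 1.858 2.724
vertex -1.568 1.336 2.922
endloop
endfacet
facet normal 0.117 -0.762 0.637
outer loop
vertex -2.253 1.284 2.986
vertex -1.568 1.336 2.922
vertex -1.866 2.622 4.516
endloop
endfacet

endsolid


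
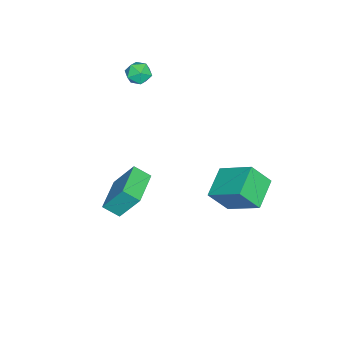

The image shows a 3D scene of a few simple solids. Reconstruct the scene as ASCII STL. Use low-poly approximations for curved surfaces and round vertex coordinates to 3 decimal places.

solid 
facet normal -0.994 -0.105 0.030
outer loop
vertex 1.827 -2.1 0.087
vertex 1.767 -1.093 1.626
vertex 1.725 -1.286 -0.449
endloop
endfacet
facet normal 0.033 -0.547 -0.837
outer loop
vertex 3.593 -1.087 -0.506
vertex 1.827 -2.1 0.087
vertex 1.725 -1.286 -0.449
endloop
endfacet
facet normal -0.994 -0.106 0.030
outer loop
vertex 1.725 -1.286 -0.449
vertex 1.767 -1.093 1.626
vertex 1.664 -0.279 1.089
endloop
endfacet
facet normal -0.105 0.830 -0.548
outer loop
vertex 1.664 -0.279 1.089
vertex 3.593 -1.087 -0.506
vertex 1.725 -1.286 -0.449
endloop
endfacet
facet normal 0.105 -0.830 0.547
outer loop
vertex 1.827 -2.1 0.087
vertex 3.635 -0.894 1.569
vertex 1.767 -1.093 1.626
endloop
endfacet
facet normal 0.033 -0.547 -0.836
outer loop
vertex 3.696 -1.901 0.031
vertex 1.827 -2.1 0.087
vertex 3.593 -1.087 -0.506
endloop
endfacet
facet normal 0.105 -0.830 0.548
outer loop
vertex 3.696 -1.901 0.031
vertex 3.635 -0.894 1.569
vertex 1.827 -2.1 0.087
endloop
endfacet
facet normal -0.033 0.547 0.836
outer loop
vertex 1.767 -1.093 1.626
vertex 3.635 -0.894 1.569
vertex 1.664 -0.279 1.089
endloop
endfacet
facet normal -0.105 0.830 -0.547
outer loop
vertex 3.533 -0.08 1.033
vertex 3.593 -1.087 -0.506
vertex 1.664 -0.279 1.089
endloop
endfacet
facet normal -0.033 0.547 0.837
outer loop
vertex 1.664 -0.279 1.089
vertex 3.635 -0.894 1.569
vertex 3.533 -0.08 1.033
endloop
endfacet
facet normal 0.994 0.106 -0.030
outer loop
vertex 3.533 -0.08 1.033
vertex 3.696 -1.901 0.031
vertex 3.593 -1.087 -0.506
endloop
endfacet
facet normal 0.994 0.105 -0.029
outer loop
vertex 3.635 -0.894 1.569
vertex 3.696 -1.901 0.031
vertex 3.533 -0.08 1.033
endloop
endfacet
facet normal -0.869 0.157 0.469
outer loop
vertex -4.094 -2.649 3.484
vertex -4.016 -3.297 3.846
vertex -3.743 -2.669 4.142
endloop
endfacet
facet normal -0.547 0.775 0.316
outer loop
vertex -4.094 -2.649 3.484
vertex -3.743 -2.669 4.142
vertex -3.471 -2.251 3.587
endloop
endfacet
facet normal -0.449 0.804 -0.390
outer loop
vertex -4.094 -2.649 3.484
vertex -3.471 -2.251 3.587
vertex -3.575 -2.62 2.947
endloop
endfacet
facet normal -0.710 0.203 -0.675
outer loop
vertex -4.094 -2.649 3.484
vertex -3.575 -2.62 2.947
vertex -3.912 -3.267 3.107
endloop
endfacet
facet normal -0.970 -0.197 -0.144
outer loop
vertex -4.094 -2.649 3.484
vertex -3.912 -3.267 3.107
vertex -4.016 -3.297 3.846
endloop
endfacet
facet normal 0.093 0.773 0.628
outer loop
vertex -3.471 -2.251 3.587
vertex -3.743 -2.669 4.142
vertex -3.008 -2.653 4.013
endloop
endfacet
facet normal -0.427 -0.227 0.875
outer loop
vertex -3.743 -2.669 4.142
vertex -4.016 -3.297 3.846
vertex -3.345 -3.3 4.173
endloop
endfacet
facet normal -0.589 -0.800 -0.115
outer loop
vertex -4.016 -3.297 3.846
vertex -3.912 -3.267 3.107
vertex -3.449 -3.669 3.533
endloop
endfacet
facet normal -0.168 -0.154 -0.974
outer loop
vertex -3.912 -3.267 3.107
vertex -3.575 -2.62 2.947
vertex -3.177 -3.251 2.978
endloop
endfacet
facet normal 0.254 0.819 -0.514
outer loop
vertex -3.575 -2.62 2.947
vertex -3.471 -2.251 3.587
vertex -2.904 -2.623 3.274
endloop
endfacet
facet normal 0.710 -0.203 0.675
outer loop
vertex -2.826 -3.271 3.636
vertex -3.008 -2.653 4.013
vertex -3.345 -3.3 4.173
endloop
endfacet
facet normal 0.449 -0.804 0.390
outer loop
vertex -2.826 -3.271 3.636
vertex -3.345 -3.3 4.173
vertex -3.449 -3.669 3.533
endloop
endfacet
facet normal 0.547 -0.775 -0.316
outer loop
vertex -2.826 -3.271 3.636
vertex -3.449 -3.669 3.533
vertex -3.177 -3.251 2.978
endloop
endfacet
facet normal 0.869 -0.157 -0.469
outer loop
vertex -2.826 -3.271 3.636
vertex -3.177 -3.251 2.978
vertex -2.904 -2.623 3.274
endloop
endfacet
facet normal 0.970 0.197 0.144
outer loop
vertex -2.826 -3.271 3.636
vertex -2.904 -2.623 3.274
vertex -3.008 -2.653 4.013
endloop
endfacet
facet normal 0.168 0.154 0.974
outer loop
vertex -3.345 -3.3 4.173
vertex -3.008 -2.653 4.013
vertex -3.743 -2.669 4.142
endloop
endfacet
facet normal -0.254 -0.819 0.514
outer loop
vertex -3.449 -3.669 3.533
vertex -3.345 -3.3 4.173
vertex -4.016 -3.297 3.846
endloop
endfacet
facet normal -0.093 -0.773 -0.628
outer loop
vertex -3.177 -3.251 2.978
vertex -3.449 -3.669 3.533
vertex -3.912 -3.267 3.107
endloop
endfacet
facet normal 0.427 0.227 -0.875
outer loop
vertex -2.904 -2.623 3.274
vertex -3.177 -3.251 2.978
vertex -3.575 -2.62 2.947
endloop
endfacet
facet normal 0.589 0.800 0.115
outer loop
vertex -3.008 -2.653 4.013
vertex -2.904 -2.623 3.274
vertex -3.471 -2.251 3.587
endloop
endfacet
facet normal -0.943 0.007 0.334
outer loop
vertex -2.438 3.249 -0.796
vertex -2.856 4.141 -1.993
vertex -2.862 1.491 -1.958
endloop
endfacet
facet normal 0.270 -0.575 0.772
outer loop
vertex -1.204 1.479 -2.547
vertex -2.438 3.249 -0.796
vertex -2.862 1.491 -1.958
endloop
endfacet
facet normal -0.942 0.007 0.335
outer loop
vertex -2.862 1.491 -1.958
vertex -2.856 4.141 -1.993
vertex -3.281 2.383 -3.155
endloop
endfacet
facet normal -0.198 -0.818 -0.540
outer loop
vertex -3.281 2.383 -3.155
vertex -1.204 1.479 -2.547
vertex -2.862 1.491 -1.958
endloop
endfacet
facet normal 0.198 0.818 0.540
outer loop
vertex -2.438 3.249 -0.796
vertex -1.198 4.129 -2.582
vertex -2.856 4.141 -1.993
endloop
endfacet
facet normal 0.270 -0.576 0.772
outer loop
vertex -0.779 3.237 -1.385
vertex -2.438 3.249 -0.796
vertex -1.204 1.479 -2.547
endloop
endfacet
facet normal 0.198 0.818 0.540
outer loop
vertex -0.779 3.237 -1.385
vertex -1.198 4.129 -2.582
vertex -2.438 3.249 -0.796
endloop
endfacet
facet normal -0.270 0.576 -0.772
outer loop
vertex -2.856 4.141 -1.993
vertex -1.198 4.129 -2.582
vertex -3.281 2.383 -3.155
endloop
endfacet
facet normal -0.198 -0.818 -0.540
outer loop
vertex -1.622 2.371 -3.744
vertex -1.204 1.479 -2.547
vertex -3.281 2.383 -3.155
endloop
endfacet
facet normal -0.270 0.575 -0.772
outer loop
vertex -3.281 2.383 -3.155
vertex -1.198 4.129 -2.582
vertex -1.622 2.371 -3.744
endloop
endfacet
facet normal 0.942 -0.007 -0.334
outer loop
vertex -1.622 2.371 -3.744
vertex -0.779 3.237 -1.385
vertex -1.204 1.479 -2.547
endloop
endfacet
facet normal 0.942 -0.006 -0.334
outer loop
vertex -1.198 4.129 -2.582
vertex -0.779 3.237 -1.385
vertex -1.622 2.371 -3.744
endloop
endfacet

endsolid


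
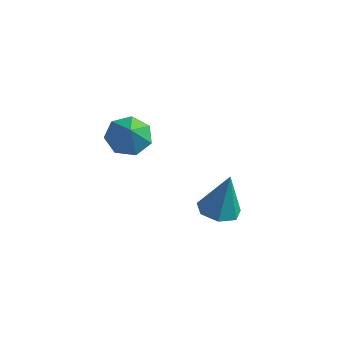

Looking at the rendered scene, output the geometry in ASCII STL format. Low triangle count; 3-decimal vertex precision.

solid 
facet normal -0.388 0.500 -0.775
outer loop
vertex -0.11 -2.216 0.714
vertex -0.535 -2.893 0.49
vertex -0.767 -2.281 1.001
endloop
endfacet
facet normal 0.324 0.435 0.840
outer loop
vertex -0.11 -2.216 0.714
vertex -0.767 -2.281 1.001
vertex -0.105 -3.447 1.35
endloop
endfacet
facet normal -0.387 0.500 -0.775
outer loop
vertex -0.767 -2.281 1.001
vertex -0.535 -2.893 0.49
vertex -1.25 -2.807 0.903
endloop
endfacet
facet normal -0.309 0.108 0.945
outer loop
vertex -0.767 -2.281 1.001
vertex -1.25 -2.807 0.903
vertex -0.105 -3.447 1.35
endloop
endfacet
facet normal -0.387 0.500 -0.775
outer loop
vertex -1.25 -2.807 0.903
vertex -0.535 -2.893 0.49
vertex -1.194 -3.397 0.494
endloop
endfacet
facet normal -0.545 -0.512 0.664
outer loop
vertex -1.25 -2.807 0.903
vertex -1.194 -3.397 0.494
vertex -0.105 -3.447 1.35
endloop
endfacet
facet normal -0.387 0.500 -0.775
outer loop
vertex -1.194 -3.397 0.494
vertex -0.535 -2.893 0.49
vertex -0.642 -3.608 0.082
endloop
endfacet
facet normal -0.209 -0.955 0.210
outer loop
vertex -1.194 -3.397 0.494
vertex -0.642 -3.608 0.082
vertex -0.105 -3.447 1.35
endloop
endfacet
facet normal -0.388 0.500 -0.774
outer loop
vertex -0.642 -3.608 0.082
vertex -0.535 -2.893 0.49
vertex -0.01 -3.28 -0.023
endloop
endfacet
facet normal 0.449 -0.890 -0.077
outer loop
vertex -0.642 -3.608 0.082
vertex -0.01 -3.28 -0.023
vertex -0.105 -3.447 1.35
endloop
endfacet
facet normal -0.388 0.499 -0.774
outer loop
vertex -0.01 -3.28 -0.023
vertex -0.535 -2.893 0.49
vertex 0.227 -2.66 0.258
endloop
endfacet
facet normal 0.931 -0.365 0.020
outer loop
vertex -0.01 -3.28 -0.023
vertex 0.227 -2.66 0.258
vertex -0.105 -3.447 1.35
endloop
endfacet
facet normal -0.389 0.500 -0.774
outer loop
vertex 0.227 -2.66 0.258
vertex -0.535 -2.893 0.49
vertex -0.11 -2.216 0.714
endloop
endfacet
facet normal 0.875 0.225 0.428
outer loop
vertex 0.227 -2.66 0.258
vertex -0.11 -2.216 0.714
vertex -0.105 -3.447 1.35
endloop
endfacet
facet normal -0.167 -0.148 -0.975
outer loop
vertex 2.302 -0.081 -4.393
vertex 1.7 -0.592 -4.212
vertex 1.665 0.209 -4.328
endloop
endfacet
facet normal 0.423 0.888 0.180
outer loop
vertex 2.302 -0.081 -4.393
vertex 1.665 0.209 -4.328
vertex 2.0 -0.328 -2.468
endloop
endfacet
facet normal -0.168 -0.148 -0.975
outer loop
vertex 1.665 0.209 -4.328
vertex 1.7 -0.592 -4.212
vertex 1.055 -0.104 -4.175
endloop
endfacet
facet normal -0.368 0.873 0.319
outer loop
vertex 1.665 0.209 -4.328
vertex 1.055 -0.104 -4.175
vertex 2.0 -0.328 -2.468
endloop
endfacet
facet normal -0.167 -0.147 -0.975
outer loop
vertex 1.055 -0.104 -4.175
vertex 1.7 -0.592 -4.212
vertex 0.93 -0.785 -4.051
endloop
endfacet
facet normal -0.835 0.243 0.494
outer loop
vertex 1.055 -0.104 -4.175
vertex 0.93 -0.785 -4.051
vertex 2.0 -0.328 -2.468
endloop
endfacet
facet normal -0.167 -0.148 -0.975
outer loop
vertex 0.93 -0.785 -4.051
vertex 1.7 -0.592 -4.212
vertex 1.386 -1.32 -4.048
endloop
endfacet
facet normal -0.624 -0.529 0.575
outer loop
vertex 0.93 -0.785 -4.051
vertex 1.386 -1.32 -4.048
vertex 2.0 -0.328 -2.468
endloop
endfacet
facet normal -0.168 -0.147 -0.975
outer loop
vertex 1.386 -1.32 -4.048
vertex 1.7 -0.592 -4.212
vertex 2.078 -1.307 -4.169
endloop
endfacet
facet normal 0.104 -0.860 0.500
outer loop
vertex 1.386 -1.32 -4.048
vertex 2.078 -1.307 -4.169
vertex 2.0 -0.328 -2.468
endloop
endfacet
facet normal -0.168 -0.148 -0.975
outer loop
vertex 2.078 -1.307 -4.169
vertex 1.7 -0.592 -4.212
vertex 2.486 -0.756 -4.323
endloop
endfacet
facet normal 0.801 -0.502 0.326
outer loop
vertex 2.078 -1.307 -4.169
vertex 2.486 -0.756 -4.323
vertex 2.0 -0.328 -2.468
endloop
endfacet
facet normal -0.168 -0.147 -0.975
outer loop
vertex 2.486 -0.756 -4.323
vertex 1.7 -0.592 -4.212
vertex 2.302 -0.081 -4.393
endloop
endfacet
facet normal 0.943 0.276 0.183
outer loop
vertex 2.486 -0.756 -4.323
vertex 2.302 -0.081 -4.393
vertex 2.0 -0.328 -2.468
endloop
endfacet

endsolid


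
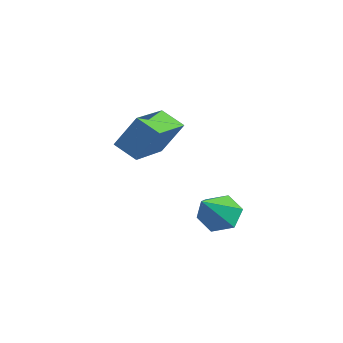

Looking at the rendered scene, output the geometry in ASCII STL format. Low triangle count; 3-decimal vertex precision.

solid 
facet normal -0.373 0.626 -0.685
outer loop
vertex 0.974 -3.067 -2.221
vertex 0.183 -3.153 -1.869
vertex 0.719 -2.527 -1.588
endloop
endfacet
facet normal 0.954 0.236 0.183
outer loop
vertex 0.974 -3.067 -2.221
vertex 0.719 -2.527 -1.588
vertex 0.977 -4.487 -0.411
endloop
endfacet
facet normal -0.373 0.626 -0.685
outer loop
vertex 0.719 -2.527 -1.588
vertex 0.183 -3.153 -1.869
vertex -0.072 -2.613 -1.236
endloop
endfacet
facet normal 0.299 0.520 0.800
outer loop
vertex 0.719 -2.527 -1.588
vertex -0.072 -2.613 -1.236
vertex 0.977 -4.487 -0.411
endloop
endfacet
facet normal -0.373 0.626 -0.685
outer loop
vertex -0.072 -2.613 -1.236
vertex 0.183 -3.153 -1.869
vertex -0.608 -3.238 -1.516
endloop
endfacet
facet normal -0.530 0.076 0.845
outer loop
vertex -0.072 -2.613 -1.236
vertex -0.608 -3.238 -1.516
vertex 0.977 -4.487 -0.411
endloop
endfacet
facet normal -0.373 0.626 -0.685
outer loop
vertex -0.608 -3.238 -1.516
vertex 0.183 -3.153 -1.869
vertex -0.353 -3.778 -2.149
endloop
endfacet
facet normal -0.706 -0.654 0.273
outer loop
vertex -0.608 -3.238 -1.516
vertex -0.353 -3.778 -2.149
vertex 0.977 -4.487 -0.411
endloop
endfacet
facet normal -0.373 0.627 -0.684
outer loop
vertex -0.353 -3.778 -2.149
vertex 0.183 -3.153 -1.869
vertex 0.438 -3.692 -2.502
endloop
endfacet
facet normal -0.051 -0.938 -0.343
outer loop
vertex -0.353 -3.778 -2.149
vertex 0.438 -3.692 -2.502
vertex 0.977 -4.487 -0.411
endloop
endfacet
facet normal -0.373 0.627 -0.684
outer loop
vertex 0.438 -3.692 -2.502
vertex 0.183 -3.153 -1.869
vertex 0.974 -3.067 -2.221
endloop
endfacet
facet normal 0.779 -0.493 -0.388
outer loop
vertex 0.438 -3.692 -2.502
vertex 0.974 -3.067 -2.221
vertex 0.977 -4.487 -0.411
endloop
endfacet
facet normal -0.819 -0.354 0.451
outer loop
vertex -3.561 -4.283 1.667
vertex -4.651 -2.498 1.089
vertex -4.007 -4.999 0.296
endloop
endfacet
facet normal 0.502 -0.823 0.266
outer loop
vertex -3.089 -4.602 -0.209
vertex -3.561 -4.283 1.667
vertex -4.007 -4.999 0.296
endloop
endfacet
facet normal -0.819 -0.354 0.451
outer loop
vertex -4.007 -4.999 0.296
vertex -4.651 -2.498 1.089
vertex -5.097 -3.214 -0.282
endloop
endfacet
facet normal -0.276 -0.445 -0.852
outer loop
vertex -5.097 -3.214 -0.282
vertex -3.089 -4.602 -0.209
vertex -4.007 -4.999 0.296
endloop
endfacet
facet normal 0.276 0.445 0.852
outer loop
vertex -3.561 -4.283 1.667
vertex -3.733 -2.101 0.584
vertex -4.651 -2.498 1.089
endloop
endfacet
facet normal 0.502 -0.823 0.266
outer loop
vertex -2.643 -3.886 1.162
vertex -3.561 -4.283 1.667
vertex -3.089 -4.602 -0.209
endloop
endfacet
facet normal 0.276 0.445 0.852
outer loop
vertex -2.643 -3.886 1.162
vertex -3.733 -2.101 0.584
vertex -3.561 -4.283 1.667
endloop
endfacet
facet normal -0.502 0.823 -0.266
outer loop
vertex -4.651 -2.498 1.089
vertex -3.733 -2.101 0.584
vertex -5.097 -3.214 -0.282
endloop
endfacet
facet normal -0.276 -0.445 -0.852
outer loop
vertex -4.179 -2.817 -0.787
vertex -3.089 -4.602 -0.209
vertex -5.097 -3.214 -0.282
endloop
endfacet
facet normal -0.502 0.823 -0.266
outer loop
vertex -5.097 -3.214 -0.282
vertex -3.733 -2.101 0.584
vertex -4.179 -2.817 -0.787
endloop
endfacet
facet normal 0.819 0.354 -0.451
outer loop
vertex -4.179 -2.817 -0.787
vertex -2.643 -3.886 1.162
vertex -3.089 -4.602 -0.209
endloop
endfacet
facet normal 0.819 0.354 -0.451
outer loop
vertex -3.733 -2.101 0.584
vertex -2.643 -3.886 1.162
vertex -4.179 -2.817 -0.787
endloop
endfacet

endsolid


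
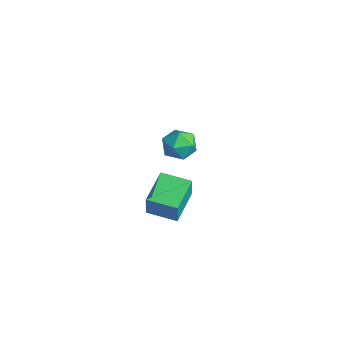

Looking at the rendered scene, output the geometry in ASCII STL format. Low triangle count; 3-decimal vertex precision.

solid 
facet normal -0.753 -0.652 0.088
outer loop
vertex 1.492 -1.229 -2.003
vertex 0.214 0.308 -1.549
vertex 1.194 -1.07 -3.382
endloop
endfacet
facet normal 0.624 -0.750 -0.221
outer loop
vertex 2.466 0.032 -3.531
vertex 1.492 -1.229 -2.003
vertex 1.194 -1.07 -3.382
endloop
endfacet
facet normal -0.753 -0.652 0.088
outer loop
vertex 1.194 -1.07 -3.382
vertex 0.214 0.308 -1.549
vertex -0.085 0.467 -2.929
endloop
endfacet
facet normal -0.210 0.111 -0.971
outer loop
vertex -0.085 0.467 -2.929
vertex 2.466 0.032 -3.531
vertex 1.194 -1.07 -3.382
endloop
endfacet
facet normal 0.211 -0.112 0.971
outer loop
vertex 1.492 -1.229 -2.003
vertex 1.486 1.41 -1.698
vertex 0.214 0.308 -1.549
endloop
endfacet
facet normal 0.623 -0.750 -0.221
outer loop
vertex 2.765 -0.127 -2.151
vertex 1.492 -1.229 -2.003
vertex 2.466 0.032 -3.531
endloop
endfacet
facet normal 0.210 -0.112 0.971
outer loop
vertex 2.765 -0.127 -2.151
vertex 1.486 1.41 -1.698
vertex 1.492 -1.229 -2.003
endloop
endfacet
facet normal -0.624 0.750 0.221
outer loop
vertex 0.214 0.308 -1.549
vertex 1.486 1.41 -1.698
vertex -0.085 0.467 -2.929
endloop
endfacet
facet normal -0.210 0.112 -0.971
outer loop
vertex 1.188 1.569 -3.077
vertex 2.466 0.032 -3.531
vertex -0.085 0.467 -2.929
endloop
endfacet
facet normal -0.623 0.750 0.221
outer loop
vertex -0.085 0.467 -2.929
vertex 1.486 1.41 -1.698
vertex 1.188 1.569 -3.077
endloop
endfacet
facet normal 0.753 0.652 -0.088
outer loop
vertex 1.188 1.569 -3.077
vertex 2.765 -0.127 -2.151
vertex 2.466 0.032 -3.531
endloop
endfacet
facet normal 0.753 0.652 -0.087
outer loop
vertex 1.486 1.41 -1.698
vertex 2.765 -0.127 -2.151
vertex 1.188 1.569 -3.077
endloop
endfacet
facet normal -0.067 0.980 -0.186
outer loop
vertex 4.052 0.186 3.381
vertex 3.087 0.123 3.398
vertex 3.573 0.311 4.212
endloop
endfacet
facet normal 0.527 0.831 0.179
outer loop
vertex 4.052 0.186 3.381
vertex 3.573 0.311 4.212
vertex 4.391 -0.205 4.198
endloop
endfacet
facet normal 0.909 0.363 -0.203
outer loop
vertex 4.052 0.186 3.381
vertex 4.391 -0.205 4.198
vertex 4.41 -0.713 3.375
endloop
endfacet
facet normal 0.550 0.225 -0.804
outer loop
vertex 4.052 0.186 3.381
vertex 4.41 -0.713 3.375
vertex 3.604 -0.51 2.88
endloop
endfacet
facet normal -0.054 0.606 -0.794
outer loop
vertex 4.052 0.186 3.381
vertex 3.604 -0.51 2.88
vertex 3.087 0.123 3.398
endloop
endfacet
facet normal 0.338 0.514 0.789
outer loop
vertex 4.391 -0.205 4.198
vertex 3.573 0.311 4.212
vertex 3.636 -0.51 4.72
endloop
endfacet
facet normal -0.625 0.755 0.199
outer loop
vertex 3.573 0.311 4.212
vertex 3.087 0.123 3.398
vertex 2.83 -0.307 4.225
endloop
endfacet
facet normal -0.602 0.150 -0.784
outer loop
vertex 3.087 0.123 3.398
vertex 3.604 -0.51 2.88
vertex 2.849 -0.815 3.402
endloop
endfacet
facet normal 0.374 -0.467 -0.801
outer loop
vertex 3.604 -0.51 2.88
vertex 4.41 -0.713 3.375
vertex 3.667 -1.331 3.388
endloop
endfacet
facet normal 0.955 -0.242 0.171
outer loop
vertex 4.41 -0.713 3.375
vertex 4.391 -0.205 4.198
vertex 4.153 -1.143 4.202
endloop
endfacet
facet normal -0.550 -0.225 0.804
outer loop
vertex 3.188 -1.206 4.219
vertex 3.636 -0.51 4.72
vertex 2.83 -0.307 4.225
endloop
endfacet
facet normal -0.909 -0.363 0.203
outer loop
vertex 3.188 -1.206 4.219
vertex 2.83 -0.307 4.225
vertex 2.849 -0.815 3.402
endloop
endfacet
facet normal -0.527 -0.831 -0.179
outer loop
vertex 3.188 -1.206 4.219
vertex 2.849 -0.815 3.402
vertex 3.667 -1.331 3.388
endloop
endfacet
facet normal 0.067 -0.980 0.186
outer loop
vertex 3.188 -1.206 4.219
vertex 3.667 -1.331 3.388
vertex 4.153 -1.143 4.202
endloop
endfacet
facet normal 0.054 -0.606 0.794
outer loop
vertex 3.188 -1.206 4.219
vertex 4.153 -1.143 4.202
vertex 3.636 -0.51 4.72
endloop
endfacet
facet normal -0.374 0.467 0.801
outer loop
vertex 2.83 -0.307 4.225
vertex 3.636 -0.51 4.72
vertex 3.573 0.311 4.212
endloop
endfacet
facet normal -0.955 0.242 -0.171
outer loop
vertex 2.849 -0.815 3.402
vertex 2.83 -0.307 4.225
vertex 3.087 0.123 3.398
endloop
endfacet
facet normal -0.338 -0.514 -0.789
outer loop
vertex 3.667 -1.331 3.388
vertex 2.849 -0.815 3.402
vertex 3.604 -0.51 2.88
endloop
endfacet
facet normal 0.625 -0.755 -0.199
outer loop
vertex 4.153 -1.143 4.202
vertex 3.667 -1.331 3.388
vertex 4.41 -0.713 3.375
endloop
endfacet
facet normal 0.602 -0.150 0.784
outer loop
vertex 3.636 -0.51 4.72
vertex 4.153 -1.143 4.202
vertex 4.391 -0.205 4.198
endloop
endfacet

endsolid


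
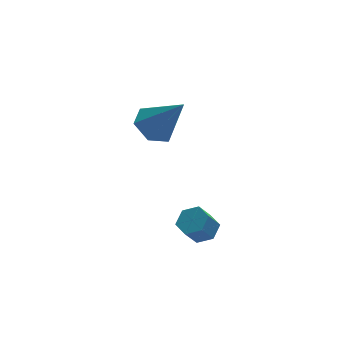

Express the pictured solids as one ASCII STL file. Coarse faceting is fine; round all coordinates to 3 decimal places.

solid 
facet normal 0.499 0.276 -0.821
outer loop
vertex -1.654 -3.274 -0.873
vertex -2.01 -3.722 -1.24
vertex -2.238 -3.086 -1.165
endloop
endfacet
facet normal 0.109 0.920 0.376
outer loop
vertex -1.654 -3.274 -0.873
vertex -2.238 -3.086 -1.165
vertex -2.154 -3.55 -0.052
endloop
endfacet
facet normal 0.109 0.920 0.376
outer loop
vertex -2.154 -3.55 -0.052
vertex -2.238 -3.086 -1.165
vertex -2.738 -3.362 -0.344
endloop
endfacet
facet normal -0.500 -0.277 0.821
outer loop
vertex -2.154 -3.55 -0.052
vertex -2.738 -3.362 -0.344
vertex -2.51 -3.998 -0.42
endloop
endfacet
facet normal 0.501 0.276 -0.820
outer loop
vertex -2.238 -3.086 -1.165
vertex -2.01 -3.722 -1.24
vertex -2.594 -3.534 -1.533
endloop
endfacet
facet normal -0.690 0.700 -0.185
outer loop
vertex -2.238 -3.086 -1.165
vertex -2.594 -3.534 -1.533
vertex -2.738 -3.362 -0.344
endloop
endfacet
facet normal -0.690 0.700 -0.185
outer loop
vertex -2.738 -3.362 -0.344
vertex -2.594 -3.534 -1.533
vertex -3.094 -3.81 -0.712
endloop
endfacet
facet normal -0.500 -0.277 0.821
outer loop
vertex -2.738 -3.362 -0.344
vertex -3.094 -3.81 -0.712
vertex -2.51 -3.998 -0.42
endloop
endfacet
facet normal 0.501 0.276 -0.820
outer loop
vertex -2.594 -3.534 -1.533
vertex -2.01 -3.722 -1.24
vertex -2.366 -4.17 -1.608
endloop
endfacet
facet normal -0.798 -0.220 -0.560
outer loop
vertex -2.594 -3.534 -1.533
vertex -2.366 -4.17 -1.608
vertex -3.094 -3.81 -0.712
endloop
endfacet
facet normal -0.798 -0.220 -0.560
outer loop
vertex -3.094 -3.81 -0.712
vertex -2.366 -4.17 -1.608
vertex -2.866 -4.446 -0.787
endloop
endfacet
facet normal -0.499 -0.276 0.821
outer loop
vertex -3.094 -3.81 -0.712
vertex -2.866 -4.446 -0.787
vertex -2.51 -3.998 -0.42
endloop
endfacet
facet normal 0.500 0.277 -0.821
outer loop
vertex -2.366 -4.17 -1.608
vertex -2.01 -3.722 -1.24
vertex -1.782 -4.358 -1.316
endloop
endfacet
facet normal -0.109 -0.920 -0.376
outer loop
vertex -2.366 -4.17 -1.608
vertex -1.782 -4.358 -1.316
vertex -2.866 -4.446 -0.787
endloop
endfacet
facet normal -0.109 -0.920 -0.376
outer loop
vertex -2.866 -4.446 -0.787
vertex -1.782 -4.358 -1.316
vertex -2.282 -4.634 -0.495
endloop
endfacet
facet normal -0.499 -0.276 0.821
outer loop
vertex -2.866 -4.446 -0.787
vertex -2.282 -4.634 -0.495
vertex -2.51 -3.998 -0.42
endloop
endfacet
facet normal 0.500 0.277 -0.821
outer loop
vertex -1.782 -4.358 -1.316
vertex -2.01 -3.722 -1.24
vertex -1.426 -3.91 -0.948
endloop
endfacet
facet normal 0.690 -0.700 0.185
outer loop
vertex -1.782 -4.358 -1.316
vertex -1.426 -3.91 -0.948
vertex -2.282 -4.634 -0.495
endloop
endfacet
facet normal 0.690 -0.700 0.185
outer loop
vertex -2.282 -4.634 -0.495
vertex -1.426 -3.91 -0.948
vertex -1.926 -4.186 -0.127
endloop
endfacet
facet normal -0.501 -0.276 0.820
outer loop
vertex -2.282 -4.634 -0.495
vertex -1.926 -4.186 -0.127
vertex -2.51 -3.998 -0.42
endloop
endfacet
facet normal 0.499 0.276 -0.821
outer loop
vertex -1.426 -3.91 -0.948
vertex -2.01 -3.722 -1.24
vertex -1.654 -3.274 -0.873
endloop
endfacet
facet normal 0.798 0.220 0.560
outer loop
vertex -1.426 -3.91 -0.948
vertex -1.654 -3.274 -0.873
vertex -1.926 -4.186 -0.127
endloop
endfacet
facet normal 0.798 0.220 0.560
outer loop
vertex -1.926 -4.186 -0.127
vertex -1.654 -3.274 -0.873
vertex -2.154 -3.55 -0.052
endloop
endfacet
facet normal -0.501 -0.276 0.820
outer loop
vertex -1.926 -4.186 -0.127
vertex -2.154 -3.55 -0.052
vertex -2.51 -3.998 -0.42
endloop
endfacet
facet normal -0.454 0.409 -0.792
outer loop
vertex -2.51 -0.957 2.584
vertex -3.33 -1.157 2.951
vertex -2.927 -0.351 3.136
endloop
endfacet
facet normal 0.879 0.442 0.178
outer loop
vertex -2.51 -0.957 2.584
vertex -2.927 -0.351 3.136
vertex -2.39 -2.003 4.589
endloop
endfacet
facet normal -0.454 0.409 -0.792
outer loop
vertex -2.927 -0.351 3.136
vertex -3.33 -1.157 2.951
vertex -3.747 -0.55 3.503
endloop
endfacet
facet normal 0.155 0.680 0.716
outer loop
vertex -2.927 -0.351 3.136
vertex -3.747 -0.55 3.503
vertex -2.39 -2.003 4.589
endloop
endfacet
facet normal -0.454 0.409 -0.792
outer loop
vertex -3.747 -0.55 3.503
vertex -3.33 -1.157 2.951
vertex -4.149 -1.357 3.317
endloop
endfacet
facet normal -0.562 0.090 0.822
outer loop
vertex -3.747 -0.55 3.503
vertex -4.149 -1.357 3.317
vertex -2.39 -2.003 4.589
endloop
endfacet
facet normal -0.454 0.409 -0.792
outer loop
vertex -4.149 -1.357 3.317
vertex -3.33 -1.157 2.951
vertex -3.732 -1.963 2.765
endloop
endfacet
facet normal -0.553 -0.736 0.391
outer loop
vertex -4.149 -1.357 3.317
vertex -3.732 -1.963 2.765
vertex -2.39 -2.003 4.589
endloop
endfacet
facet normal -0.454 0.409 -0.791
outer loop
vertex -3.732 -1.963 2.765
vertex -3.33 -1.157 2.951
vertex -2.913 -1.763 2.398
endloop
endfacet
facet normal 0.172 -0.974 -0.148
outer loop
vertex -3.732 -1.963 2.765
vertex -2.913 -1.763 2.398
vertex -2.39 -2.003 4.589
endloop
endfacet
facet normal -0.454 0.410 -0.791
outer loop
vertex -2.913 -1.763 2.398
vertex -3.33 -1.157 2.951
vertex -2.51 -0.957 2.584
endloop
endfacet
facet normal 0.887 -0.385 -0.254
outer loop
vertex -2.913 -1.763 2.398
vertex -2.51 -0.957 2.584
vertex -2.39 -2.003 4.589
endloop
endfacet

endsolid


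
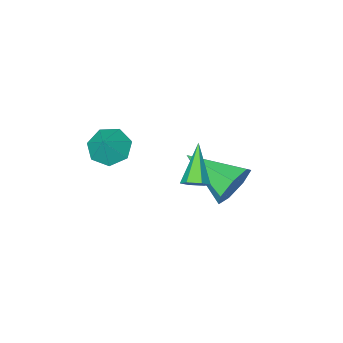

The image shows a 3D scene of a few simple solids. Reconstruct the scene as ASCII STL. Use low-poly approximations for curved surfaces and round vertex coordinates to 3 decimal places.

solid 
facet normal 0.484 0.570 -0.664
outer loop
vertex -0.032 -1.233 0.356
vertex -0.421 -0.888 0.369
vertex -0.022 -0.842 0.699
endloop
endfacet
facet normal 0.721 -0.467 0.512
outer loop
vertex -0.032 -1.233 0.356
vertex -0.022 -0.842 0.699
vertex -1.239 -1.852 1.491
endloop
endfacet
facet normal 0.484 0.569 -0.665
outer loop
vertex -0.022 -0.842 0.699
vertex -0.421 -0.888 0.369
vertex -0.411 -0.497 0.711
endloop
endfacet
facet normal 0.314 0.323 0.893
outer loop
vertex -0.022 -0.842 0.699
vertex -0.411 -0.497 0.711
vertex -1.239 -1.852 1.491
endloop
endfacet
facet normal 0.483 0.569 -0.665
outer loop
vertex -0.411 -0.497 0.711
vertex -0.421 -0.888 0.369
vertex -0.81 -0.544 0.381
endloop
endfacet
facet normal -0.532 0.643 0.552
outer loop
vertex -0.411 -0.497 0.711
vertex -0.81 -0.544 0.381
vertex -1.239 -1.852 1.491
endloop
endfacet
facet normal 0.484 0.570 -0.664
outer loop
vertex -0.81 -0.544 0.381
vertex -0.421 -0.888 0.369
vertex -0.82 -0.935 0.038
endloop
endfacet
facet normal -0.970 0.174 -0.170
outer loop
vertex -0.81 -0.544 0.381
vertex -0.82 -0.935 0.038
vertex -1.239 -1.852 1.491
endloop
endfacet
facet normal 0.484 0.570 -0.664
outer loop
vertex -0.82 -0.935 0.038
vertex -0.421 -0.888 0.369
vertex -0.431 -1.279 0.026
endloop
endfacet
facet normal -0.562 -0.617 -0.551
outer loop
vertex -0.82 -0.935 0.038
vertex -0.431 -1.279 0.026
vertex -1.239 -1.852 1.491
endloop
endfacet
facet normal 0.484 0.570 -0.664
outer loop
vertex -0.431 -1.279 0.026
vertex -0.421 -0.888 0.369
vertex -0.032 -1.233 0.356
endloop
endfacet
facet normal 0.282 -0.936 -0.211
outer loop
vertex -0.431 -1.279 0.026
vertex -0.032 -1.233 0.356
vertex -1.239 -1.852 1.491
endloop
endfacet
facet normal -0.319 0.896 -0.308
outer loop
vertex -1.991 -0.84 -0.254
vertex -2.362 -1.236 -1.021
vertex -2.764 -1.091 -0.184
endloop
endfacet
facet normal 0.100 -0.031 0.994
outer loop
vertex -1.991 -0.84 -0.254
vertex -2.764 -1.091 -0.184
vertex -1.678 -3.164 -0.359
endloop
endfacet
facet normal -0.319 0.896 -0.308
outer loop
vertex -2.764 -1.091 -0.184
vertex -2.362 -1.236 -1.021
vertex -3.235 -1.451 -0.744
endloop
endfacet
facet normal -0.583 -0.366 0.726
outer loop
vertex -2.764 -1.091 -0.184
vertex -3.235 -1.451 -0.744
vertex -1.678 -3.164 -0.359
endloop
endfacet
facet normal -0.318 0.897 -0.308
outer loop
vertex -3.235 -1.451 -0.744
vertex -2.362 -1.236 -1.021
vertex -3.049 -1.649 -1.513
endloop
endfacet
facet normal -0.739 -0.673 -0.005
outer loop
vertex -3.235 -1.451 -0.744
vertex -3.049 -1.649 -1.513
vertex -1.678 -3.164 -0.359
endloop
endfacet
facet normal -0.318 0.896 -0.309
outer loop
vertex -3.049 -1.649 -1.513
vertex -2.362 -1.236 -1.021
vertex -2.346 -1.537 -1.912
endloop
endfacet
facet normal -0.252 -0.720 -0.646
outer loop
vertex -3.049 -1.649 -1.513
vertex -2.346 -1.537 -1.912
vertex -1.678 -3.164 -0.359
endloop
endfacet
facet normal -0.319 0.896 -0.308
outer loop
vertex -2.346 -1.537 -1.912
vertex -2.362 -1.236 -1.021
vertex -1.656 -1.198 -1.64
endloop
endfacet
facet normal 0.514 -0.472 -0.716
outer loop
vertex -2.346 -1.537 -1.912
vertex -1.656 -1.198 -1.64
vertex -1.678 -3.164 -0.359
endloop
endfacet
facet normal -0.319 0.896 -0.308
outer loop
vertex -1.656 -1.198 -1.64
vertex -2.362 -1.236 -1.021
vertex -1.498 -0.888 -0.902
endloop
endfacet
facet normal 0.980 -0.116 -0.161
outer loop
vertex -1.656 -1.198 -1.64
vertex -1.498 -0.888 -0.902
vertex -1.678 -3.164 -0.359
endloop
endfacet
facet normal -0.318 0.896 -0.309
outer loop
vertex -1.498 -0.888 -0.902
vertex -2.362 -1.236 -1.021
vertex -1.991 -0.84 -0.254
endloop
endfacet
facet normal 0.796 0.080 0.600
outer loop
vertex -1.498 -0.888 -0.902
vertex -1.991 -0.84 -0.254
vertex -1.678 -3.164 -0.359
endloop
endfacet
facet normal -0.496 -0.392 -0.775
outer loop
vertex 2.308 -3.329 2.191
vertex 1.812 -2.714 2.197
vertex 2.492 -2.795 1.803
endloop
endfacet
facet normal 0.962 -0.182 0.206
outer loop
vertex 2.308 -3.329 2.191
vertex 2.492 -2.795 1.803
vertex 2.328 -2.306 3.003
endloop
endfacet
facet normal -0.496 -0.391 -0.775
outer loop
vertex 2.492 -2.795 1.803
vertex 1.812 -2.714 2.197
vertex 2.165 -2.2 1.712
endloop
endfacet
facet normal 0.879 0.472 -0.072
outer loop
vertex 2.492 -2.795 1.803
vertex 2.165 -2.2 1.712
vertex 2.328 -2.306 3.003
endloop
endfacet
facet normal -0.495 -0.392 -0.776
outer loop
vertex 2.165 -2.2 1.712
vertex 1.812 -2.714 2.197
vertex 1.572 -1.992 1.985
endloop
endfacet
facet normal 0.345 0.938 0.034
outer loop
vertex 2.165 -2.2 1.712
vertex 1.572 -1.992 1.985
vertex 2.328 -2.306 3.003
endloop
endfacet
facet normal -0.497 -0.392 -0.774
outer loop
vertex 1.572 -1.992 1.985
vertex 1.812 -2.714 2.197
vertex 1.16 -2.327 2.419
endloop
endfacet
facet normal -0.237 0.865 0.443
outer loop
vertex 1.572 -1.992 1.985
vertex 1.16 -2.327 2.419
vertex 2.328 -2.306 3.003
endloop
endfacet
facet normal -0.496 -0.391 -0.775
outer loop
vertex 1.16 -2.327 2.419
vertex 1.812 -2.714 2.197
vertex 1.239 -2.954 2.685
endloop
endfacet
facet normal -0.430 0.306 0.849
outer loop
vertex 1.16 -2.327 2.419
vertex 1.239 -2.954 2.685
vertex 2.328 -2.306 3.003
endloop
endfacet
facet normal -0.496 -0.392 -0.775
outer loop
vertex 1.239 -2.954 2.685
vertex 1.812 -2.714 2.197
vertex 1.75 -3.4 2.584
endloop
endfacet
facet normal -0.088 -0.315 0.945
outer loop
vertex 1.239 -2.954 2.685
vertex 1.75 -3.4 2.584
vertex 2.328 -2.306 3.003
endloop
endfacet
facet normal -0.496 -0.392 -0.775
outer loop
vertex 1.75 -3.4 2.584
vertex 1.812 -2.714 2.197
vertex 2.308 -3.329 2.191
endloop
endfacet
facet normal 0.532 -0.533 0.658
outer loop
vertex 1.75 -3.4 2.584
vertex 2.308 -3.329 2.191
vertex 2.328 -2.306 3.003
endloop
endfacet

endsolid
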